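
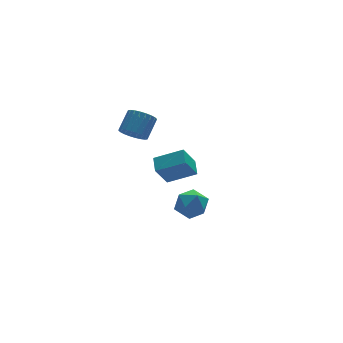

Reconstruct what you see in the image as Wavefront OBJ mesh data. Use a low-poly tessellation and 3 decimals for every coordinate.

v 1.718 3.465 1.278
v 2.341 2.914 1.155
v 3.144 3.624 2.04
v 2.522 4.175 2.162
v 2.403 3.134 0.921
v 3.207 3.845 1.806
v 2.362 3.405 0.741
v 3.165 4.115 1.626
v 2.223 3.685 0.643
v 3.026 4.395 1.528
v 2.007 3.931 0.641
v 2.81 4.642 1.526
v 1.747 4.107 0.737
v 2.55 4.817 1.621
v 1.482 4.184 0.914
v 2.286 4.895 1.799
v 1.254 4.153 1.147
v 2.057 4.863 2.032
v 1.096 4.016 1.4
v 1.899 4.726 2.285
v 1.033 3.795 1.634
v 1.837 4.506 2.519
v 1.075 3.525 1.814
v 1.878 4.235 2.699
v 1.214 3.245 1.912
v 2.017 3.955 2.797
v 1.43 2.998 1.914
v 2.233 3.709 2.799
v 1.69 2.823 1.819
v 2.493 3.533 2.703
v 1.954 2.745 1.641
v 2.758 3.456 2.526
v 2.183 2.777 1.408
v 2.986 3.487 2.293
v 2.436 2.117 -0.945
v 3.892 1.432 -0.207
v 2.702 3.051 -0.602
v 4.158 2.366 0.136
v 3.222 2.374 -2.256
v 4.678 1.689 -1.518
v 3.488 3.308 -1.913
v 4.944 2.623 -1.175
v 1.513 -2.869 -0.32
v 2.098 -2.105 -0.145
v 2.722 -3.855 -0.055
v 3.307 -3.091 0.12
v 2.592 -3.314 0.749
v 1.845 -2.704 0.585
v 2.975 -3.256 -0.785
v 2.228 -2.646 -0.949
v 3.002 -2.344 -0.432
v 2.765 -2.38 0.516
v 2.055 -3.58 -0.716
v 1.818 -3.616 0.232
f 2 1 5
f 2 5 3
f 3 5 6
f 3 6 4
f 5 1 7
f 5 7 6
f 6 7 8
f 6 8 4
f 7 1 9
f 7 9 8
f 8 9 10
f 8 10 4
f 9 1 11
f 9 11 10
f 10 11 12
f 10 12 4
f 11 1 13
f 11 13 12
f 12 13 14
f 12 14 4
f 13 1 15
f 13 15 14
f 14 15 16
f 14 16 4
f 15 1 17
f 15 17 16
f 16 17 18
f 16 18 4
f 17 1 19
f 17 19 18
f 18 19 20
f 18 20 4
f 19 1 21
f 19 21 20
f 20 21 22
f 20 22 4
f 21 1 23
f 21 23 22
f 22 23 24
f 22 24 4
f 23 1 25
f 23 25 24
f 24 25 26
f 24 26 4
f 25 1 27
f 25 27 26
f 26 27 28
f 26 28 4
f 27 1 29
f 27 29 28
f 28 29 30
f 28 30 4
f 29 1 31
f 29 31 30
f 30 31 32
f 30 32 4
f 31 1 33
f 31 33 32
f 32 33 34
f 32 34 4
f 33 1 2
f 33 2 34
f 34 2 3
f 34 3 4
f 36 38 35
f 39 36 35
f 35 38 37
f 37 39 35
f 36 42 38
f 40 36 39
f 40 42 36
f 38 42 37
f 41 39 37
f 37 42 41
f 41 40 39
f 42 40 41
f 43 54 48
f 43 48 44
f 43 44 50
f 43 50 53
f 43 53 54
f 44 48 52
f 48 54 47
f 54 53 45
f 53 50 49
f 50 44 51
f 46 52 47
f 46 47 45
f 46 45 49
f 46 49 51
f 46 51 52
f 47 52 48
f 45 47 54
f 49 45 53
f 51 49 50
f 52 51 44



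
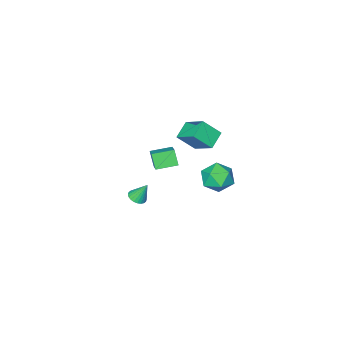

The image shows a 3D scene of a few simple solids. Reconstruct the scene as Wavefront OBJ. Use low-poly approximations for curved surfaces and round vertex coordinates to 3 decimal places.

v 4.047 1.604 0.592
v 4.516 1.517 0.773
v 3.733 2.016 1.608
v 4.535 1.703 0.704
v 4.48 1.873 0.617
v 4.359 2.003 0.527
v 4.19 2.072 0.447
v 4 2.069 0.389
v 3.817 1.996 0.362
v 3.669 1.863 0.37
v 3.578 1.691 0.412
v 3.56 1.505 0.481
v 3.615 1.335 0.568
v 3.736 1.205 0.658
v 3.905 1.136 0.738
v 4.095 1.139 0.796
v 4.278 1.212 0.823
v 4.426 1.345 0.815
v -0.117 2.908 -0.351
v 0.564 2.535 0.227
v -1.204 2.605 0.733
v -0.523 2.232 1.311
v -0.538 3.182 1.131
v 0.134 3.37 0.461
v -0.774 1.77 0.499
v -0.102 1.958 -0.171
v 0.157 1.832 0.752
v 0.304 2.705 1.143
v -0.944 2.435 -0.183
v -0.797 3.308 0.208
v -1.084 -2.018 -0.318
v -0.382 -0.975 0.425
v -0.946 -1.507 -1.166
v -0.244 -0.464 -0.424
v -0.036 -2.596 -0.496
v 0.666 -1.553 0.246
v 0.102 -2.085 -1.345
v 0.804 -1.042 -0.602
v -3.227 -3.507 -0.227
v -3.265 -2.135 0.634
v -4.025 -2.918 -1.201
v -4.063 -1.546 -0.341
v -2.277 -3.134 -0.779
v -2.315 -1.762 0.081
v -3.075 -2.545 -1.754
v -3.113 -1.173 -0.893
f 2 1 4
f 2 4 3
f 4 1 5
f 4 5 3
f 5 1 6
f 5 6 3
f 6 1 7
f 6 7 3
f 7 1 8
f 7 8 3
f 8 1 9
f 8 9 3
f 9 1 10
f 9 10 3
f 10 1 11
f 10 11 3
f 11 1 12
f 11 12 3
f 12 1 13
f 12 13 3
f 13 1 14
f 13 14 3
f 14 1 15
f 14 15 3
f 15 1 16
f 15 16 3
f 16 1 17
f 16 17 3
f 17 1 18
f 17 18 3
f 18 1 2
f 18 2 3
f 19 30 24
f 19 24 20
f 19 20 26
f 19 26 29
f 19 29 30
f 20 24 28
f 24 30 23
f 30 29 21
f 29 26 25
f 26 20 27
f 22 28 23
f 22 23 21
f 22 21 25
f 22 25 27
f 22 27 28
f 23 28 24
f 21 23 30
f 25 21 29
f 27 25 26
f 28 27 20
f 32 34 31
f 35 32 31
f 31 34 33
f 33 35 31
f 32 38 34
f 36 32 35
f 36 38 32
f 34 38 33
f 37 35 33
f 33 38 37
f 37 36 35
f 38 36 37
f 40 42 39
f 43 40 39
f 39 42 41
f 41 43 39
f 40 46 42
f 44 40 43
f 44 46 40
f 42 46 41
f 45 43 41
f 41 46 45
f 45 44 43
f 46 44 45



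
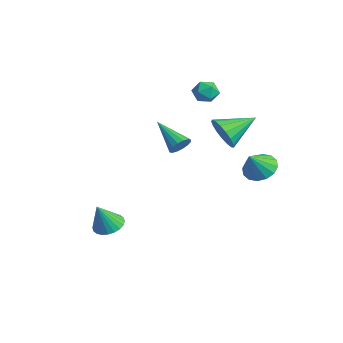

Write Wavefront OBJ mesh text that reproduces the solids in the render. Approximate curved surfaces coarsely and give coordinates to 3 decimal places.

v -0.818 0.829 1.509
v -0.559 1.155 2.059
v -2.522 0.291 2.631
v -0.75 1.402 1.887
v -0.96 1.496 1.614
v -1.132 1.412 1.312
v -1.22 1.171 1.063
v -1.2 0.838 0.934
v -1.078 0.504 0.959
v -0.886 0.256 1.131
v -0.676 0.162 1.404
v -0.504 0.247 1.706
v -0.417 0.488 1.954
v -0.437 0.82 2.084
v -3.475 4.04 4.396
v -2.903 4.135 3.831
v -3.737 2.845 3.929
v -3.165 2.94 3.364
v -2.957 2.864 4.143
v -2.795 3.603 4.431
v -3.845 3.377 3.329
v -3.683 4.116 3.617
v -3.132 3.726 3.172
v -2.582 3.409 3.675
v -4.058 3.571 4.085
v -3.508 3.254 4.588
v 2.784 3.606 1.037
v 3.694 3.517 0.683
v 3.156 2.774 2.203
v 3.706 3.932 0.975
v 3.471 4.259 1.283
v 3.052 4.412 1.525
v 2.561 4.348 1.637
v 2.13 4.085 1.587
v 1.874 3.694 1.39
v 1.862 3.279 1.099
v 2.097 2.952 0.79
v 2.516 2.8 0.548
v 3.006 2.863 0.437
v 3.438 3.126 0.486
v 0.293 2.71 2.523
v 1.019 3.002 1.793
v 0.327 4.61 3.317
v 0.57 3.104 1.567
v 0.058 3.116 1.561
v -0.4 3.035 1.775
v -0.699 2.879 2.16
v -0.771 2.685 2.629
v -0.6 2.496 3.073
v -0.223 2.356 3.391
v 0.271 2.298 3.51
v 0.771 2.333 3.403
v 1.161 2.455 3.094
v 1.352 2.636 2.655
v 1.301 2.833 2.185
v -0.901 -3.226 -3.441
v -0.333 -3.828 -3.768
v -0.739 -3.934 -1.859
v -0.116 -3.573 -3.676
v -0.018 -3.266 -3.549
v -0.055 -2.952 -3.404
v -0.22 -2.68 -3.266
v -0.489 -2.491 -3.154
v -0.821 -2.414 -3.085
v -1.165 -2.461 -3.071
v -1.468 -2.624 -3.113
v -1.686 -2.879 -3.205
v -1.783 -3.186 -3.333
v -1.747 -3.5 -3.477
v -1.581 -3.772 -3.616
v -1.312 -3.961 -3.728
v -0.981 -4.038 -3.796
v -0.637 -3.991 -3.81
f 2 1 4
f 2 4 3
f 4 1 5
f 4 5 3
f 5 1 6
f 5 6 3
f 6 1 7
f 6 7 3
f 7 1 8
f 7 8 3
f 8 1 9
f 8 9 3
f 9 1 10
f 9 10 3
f 10 1 11
f 10 11 3
f 11 1 12
f 11 12 3
f 12 1 13
f 12 13 3
f 13 1 14
f 13 14 3
f 14 1 2
f 14 2 3
f 15 26 20
f 15 20 16
f 15 16 22
f 15 22 25
f 15 25 26
f 16 20 24
f 20 26 19
f 26 25 17
f 25 22 21
f 22 16 23
f 18 24 19
f 18 19 17
f 18 17 21
f 18 21 23
f 18 23 24
f 19 24 20
f 17 19 26
f 21 17 25
f 23 21 22
f 24 23 16
f 28 27 30
f 28 30 29
f 30 27 31
f 30 31 29
f 31 27 32
f 31 32 29
f 32 27 33
f 32 33 29
f 33 27 34
f 33 34 29
f 34 27 35
f 34 35 29
f 35 27 36
f 35 36 29
f 36 27 37
f 36 37 29
f 37 27 38
f 37 38 29
f 38 27 39
f 38 39 29
f 39 27 40
f 39 40 29
f 40 27 28
f 40 28 29
f 42 41 44
f 42 44 43
f 44 41 45
f 44 45 43
f 45 41 46
f 45 46 43
f 46 41 47
f 46 47 43
f 47 41 48
f 47 48 43
f 48 41 49
f 48 49 43
f 49 41 50
f 49 50 43
f 50 41 51
f 50 51 43
f 51 41 52
f 51 52 43
f 52 41 53
f 52 53 43
f 53 41 54
f 53 54 43
f 54 41 55
f 54 55 43
f 55 41 42
f 55 42 43
f 57 56 59
f 57 59 58
f 59 56 60
f 59 60 58
f 60 56 61
f 60 61 58
f 61 56 62
f 61 62 58
f 62 56 63
f 62 63 58
f 63 56 64
f 63 64 58
f 64 56 65
f 64 65 58
f 65 56 66
f 65 66 58
f 66 56 67
f 66 67 58
f 67 56 68
f 67 68 58
f 68 56 69
f 68 69 58
f 69 56 70
f 69 70 58
f 70 56 71
f 70 71 58
f 71 56 72
f 71 72 58
f 72 56 73
f 72 73 58
f 73 56 57
f 73 57 58



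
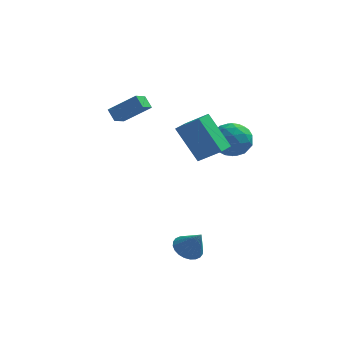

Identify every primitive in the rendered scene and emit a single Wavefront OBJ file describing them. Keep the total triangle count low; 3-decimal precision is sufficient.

v -0.888 -0.667 3.563
v 0.239 -0.939 4.435
v -0.483 0.333 3.352
v 0.644 0.062 4.224
v 0.236 -1.482 1.856
v 1.363 -1.753 2.728
v 0.641 -0.481 1.645
v 1.768 -0.753 2.517
v -4.143 4.075 2.013
v -4.526 3.261 2.494
v -2.732 4.041 3.08
v -3.114 3.227 3.562
v -3.766 3.593 1.498
v -4.148 2.779 1.98
v -2.354 3.559 2.566
v -2.737 2.745 3.047
v -0.106 -3.255 -3.072
v 0.3 -3.819 -3.468
v 0.546 -3.645 -1.848
v 0.494 -3.576 -3.493
v 0.596 -3.283 -3.455
v 0.591 -2.987 -3.358
v 0.48 -2.731 -3.217
v 0.28 -2.555 -3.055
v 0.022 -2.486 -2.895
v -0.257 -2.533 -2.761
v -0.512 -2.691 -2.676
v -0.706 -2.935 -2.65
v -0.808 -3.227 -2.689
v -0.803 -3.524 -2.786
v -0.692 -3.779 -2.926
v -0.492 -3.955 -3.089
v -0.234 -4.025 -3.249
v 0.045 -3.977 -3.382
v 0.875 2.096 1.413
v 1.486 2.275 2.301
v 1.994 0.825 0.899
v 2.605 1.004 1.787
v 1.612 0.559 1.888
v 0.92 1.344 2.205
v 2.56 1.756 0.995
v 1.868 2.541 1.312
v 2.528 2.065 2.043
v 1.941 1.325 2.595
v 1.539 1.775 0.605
v 0.952 1.035 1.157
v 1.082 2.297 1.902
v 2.398 0.803 1.298
v 1.814 0.542 1.357
v 2.173 0.647 1.879
v 0.749 1.75 1.846
v 1.109 1.855 2.368
v 1.183 0.846 2.125
v 2.371 1.245 0.832
v 2.731 1.35 1.354
v 1.307 2.453 1.321
v 1.666 2.558 1.843
v 2.297 2.254 1.075
v 2.054 2.279 2.273
v 2.712 1.532 1.971
v 2.685 1.974 1.505
v 2.278 2.435 1.691
v 1.709 1.844 2.597
v 2.367 1.097 2.295
v 1.783 0.835 2.354
v 1.376 1.297 2.541
v 2.321 1.72 2.445
v 1.113 2.003 0.905
v 1.771 1.256 0.603
v 2.104 1.803 0.659
v 1.697 2.265 0.846
v 0.768 1.568 1.229
v 1.426 0.821 0.927
v 1.202 0.665 1.509
v 0.795 1.126 1.695
v 1.159 1.38 0.755
f 2 4 1
f 5 2 1
f 1 4 3
f 3 5 1
f 2 8 4
f 6 2 5
f 6 8 2
f 4 8 3
f 7 5 3
f 3 8 7
f 7 6 5
f 8 6 7
f 10 12 9
f 13 10 9
f 9 12 11
f 11 13 9
f 10 16 12
f 14 10 13
f 14 16 10
f 12 16 11
f 15 13 11
f 11 16 15
f 15 14 13
f 16 14 15
f 18 17 20
f 18 20 19
f 20 17 21
f 20 21 19
f 21 17 22
f 21 22 19
f 22 17 23
f 22 23 19
f 23 17 24
f 23 24 19
f 24 17 25
f 24 25 19
f 25 17 26
f 25 26 19
f 26 17 27
f 26 27 19
f 27 17 28
f 27 28 19
f 28 17 29
f 28 29 19
f 29 17 30
f 29 30 19
f 30 17 31
f 30 31 19
f 31 17 32
f 31 32 19
f 32 17 33
f 32 33 19
f 33 17 34
f 33 34 19
f 34 17 18
f 34 18 19
f 35 72 51
f 72 46 75
f 51 75 40
f 72 75 51
f 35 51 47
f 51 40 52
f 47 52 36
f 51 52 47
f 35 47 56
f 47 36 57
f 56 57 42
f 47 57 56
f 35 56 68
f 56 42 71
f 68 71 45
f 56 71 68
f 35 68 72
f 68 45 76
f 72 76 46
f 68 76 72
f 36 52 63
f 52 40 66
f 63 66 44
f 52 66 63
f 40 75 53
f 75 46 74
f 53 74 39
f 75 74 53
f 46 76 73
f 76 45 69
f 73 69 37
f 76 69 73
f 45 71 70
f 71 42 58
f 70 58 41
f 71 58 70
f 42 57 62
f 57 36 59
f 62 59 43
f 57 59 62
f 38 64 50
f 64 44 65
f 50 65 39
f 64 65 50
f 38 50 48
f 50 39 49
f 48 49 37
f 50 49 48
f 38 48 55
f 48 37 54
f 55 54 41
f 48 54 55
f 38 55 60
f 55 41 61
f 60 61 43
f 55 61 60
f 38 60 64
f 60 43 67
f 64 67 44
f 60 67 64
f 39 65 53
f 65 44 66
f 53 66 40
f 65 66 53
f 37 49 73
f 49 39 74
f 73 74 46
f 49 74 73
f 41 54 70
f 54 37 69
f 70 69 45
f 54 69 70
f 43 61 62
f 61 41 58
f 62 58 42
f 61 58 62
f 44 67 63
f 67 43 59
f 63 59 36
f 67 59 63



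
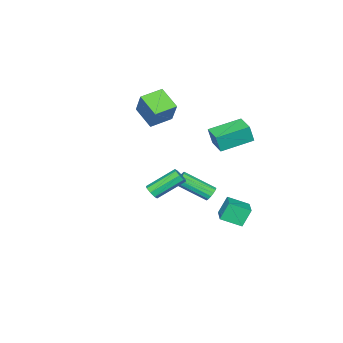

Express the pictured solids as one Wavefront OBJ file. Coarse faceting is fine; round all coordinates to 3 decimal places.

v -2.701 -4.613 3.256
v -2.133 -3.84 4.755
v -2.33 -3.301 2.439
v -1.762 -2.528 3.938
v -1.378 -5.132 3.022
v -0.81 -4.359 4.521
v -1.007 -3.82 2.205
v -0.439 -3.047 3.704
v -4.032 -1.767 -4.06
v -3.59 -1.761 -4.37
v -2.766 -3.426 -3.23
v -3.208 -3.433 -2.92
v -3.532 -1.587 -4.158
v -2.708 -3.253 -3.018
v -3.609 -1.462 -3.92
v -2.785 -3.128 -2.78
v -3.799 -1.419 -3.72
v -2.975 -3.084 -2.579
v -4.051 -1.469 -3.611
v -3.227 -3.134 -2.47
v -4.298 -1.599 -3.622
v -3.474 -3.264 -2.481
v -4.474 -1.774 -3.75
v -3.65 -3.439 -2.61
v -4.532 -1.947 -3.962
v -3.708 -3.613 -2.822
v -4.455 -2.072 -4.2
v -3.631 -3.738 -3.06
v -4.265 -2.116 -4.401
v -3.441 -3.781 -3.26
v -4.013 -2.066 -4.51
v -3.189 -3.731 -3.369
v -3.766 -1.936 -4.499
v -2.942 -3.601 -3.358
v -2.856 1.113 -4.523
v -3.381 1.358 -3.404
v -1.843 1.957 -4.233
v -2.368 2.203 -3.115
v -2.152 0.077 -3.965
v -2.677 0.323 -2.847
v -1.139 0.922 -3.676
v -1.664 1.167 -2.557
v 3.614 -0.171 0.449
v 3.887 -0.281 0.853
v 2.659 0.721 1.955
v 2.386 0.831 1.551
v 4 0.044 0.684
v 2.772 1.045 1.786
v 3.886 0.242 0.377
v 2.659 1.244 1.48
v 3.613 0.199 0.112
v 2.386 1.201 1.215
v 3.341 -0.061 0.045
v 2.113 0.941 1.147
v 3.228 -0.385 0.214
v 2 0.616 1.316
v 3.341 -0.584 0.52
v 2.114 0.418 1.623
v 3.614 -0.541 0.785
v 2.387 0.461 1.888
v -3.406 0.996 2.336
v -3.175 0.837 3.451
v -2.699 2.063 2.341
v -2.468 1.905 3.456
v -1.772 -0.085 1.844
v -1.541 -0.243 2.959
v -1.065 0.983 1.849
v -0.834 0.824 2.964
f 2 4 1
f 5 2 1
f 1 4 3
f 3 5 1
f 2 8 4
f 6 2 5
f 6 8 2
f 4 8 3
f 7 5 3
f 3 8 7
f 7 6 5
f 8 6 7
f 10 9 13
f 10 13 11
f 11 13 14
f 11 14 12
f 13 9 15
f 13 15 14
f 14 15 16
f 14 16 12
f 15 9 17
f 15 17 16
f 16 17 18
f 16 18 12
f 17 9 19
f 17 19 18
f 18 19 20
f 18 20 12
f 19 9 21
f 19 21 20
f 20 21 22
f 20 22 12
f 21 9 23
f 21 23 22
f 22 23 24
f 22 24 12
f 23 9 25
f 23 25 24
f 24 25 26
f 24 26 12
f 25 9 27
f 25 27 26
f 26 27 28
f 26 28 12
f 27 9 29
f 27 29 28
f 28 29 30
f 28 30 12
f 29 9 31
f 29 31 30
f 30 31 32
f 30 32 12
f 31 9 33
f 31 33 32
f 32 33 34
f 32 34 12
f 33 9 10
f 33 10 34
f 34 10 11
f 34 11 12
f 36 38 35
f 39 36 35
f 35 38 37
f 37 39 35
f 36 42 38
f 40 36 39
f 40 42 36
f 38 42 37
f 41 39 37
f 37 42 41
f 41 40 39
f 42 40 41
f 44 43 47
f 44 47 45
f 45 47 48
f 45 48 46
f 47 43 49
f 47 49 48
f 48 49 50
f 48 50 46
f 49 43 51
f 49 51 50
f 50 51 52
f 50 52 46
f 51 43 53
f 51 53 52
f 52 53 54
f 52 54 46
f 53 43 55
f 53 55 54
f 54 55 56
f 54 56 46
f 55 43 57
f 55 57 56
f 56 57 58
f 56 58 46
f 57 43 59
f 57 59 58
f 58 59 60
f 58 60 46
f 59 43 44
f 59 44 60
f 60 44 45
f 60 45 46
f 62 64 61
f 65 62 61
f 61 64 63
f 63 65 61
f 62 68 64
f 66 62 65
f 66 68 62
f 64 68 63
f 67 65 63
f 63 68 67
f 67 66 65
f 68 66 67



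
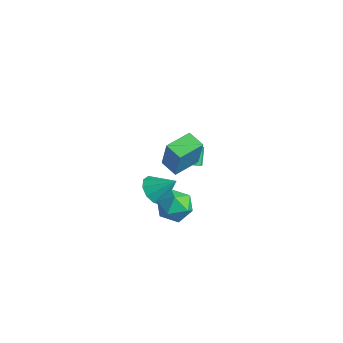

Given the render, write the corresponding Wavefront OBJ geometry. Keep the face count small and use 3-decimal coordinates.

v -0.61 -0.66 2.572
v -0.087 -0.738 4.542
v -0.713 1.015 2.666
v -0.19 0.936 4.637
v 0.49 -0.576 2.283
v 1.013 -0.655 4.254
v 0.387 1.098 2.378
v 0.91 1.02 4.348
v 0.491 0.641 -1.775
v 0.948 -0.053 -0.971
v -1.148 -0.247 -1.609
v -0.691 -0.941 -0.805
v -0.865 0.178 -0.571
v 0.148 0.727 -0.674
v -0.348 -1.027 -1.906
v 0.665 -0.478 -2.009
v 0.43 -1.084 -1.053
v 0.111 -0.34 -0.227
v -0.311 0.04 -2.353
v -0.63 0.784 -1.527
v -4.172 1.529 -4.074
v -3.315 1.333 -4.665
v -3.188 2.371 -2.926
v -3.571 1.902 -4.863
v -4.057 2.329 -4.759
v -4.587 2.451 -4.394
v -4.958 2.22 -3.906
v -5.029 1.725 -3.482
v -4.773 1.156 -3.284
v -4.287 0.729 -3.388
v -3.757 0.608 -3.753
v -3.386 0.838 -4.241
v -2.323 2.698 -0.899
v -1.77 2.681 -0.487
v -2.404 3.324 0.391
v -2.957 3.342 -0.021
v -1.737 3.004 -0.701
v -2.371 3.647 0.178
v -1.891 3.23 -0.977
v -2.525 3.874 -0.098
v -2.181 3.288 -1.229
v -2.815 3.931 -0.35
v -2.517 3.158 -1.376
v -3.151 3.801 -0.497
v -2.791 2.882 -1.372
v -3.425 3.526 -0.493
v -2.917 2.548 -1.218
v -3.55 3.192 -0.339
v -2.854 2.262 -0.962
v -3.488 2.905 -0.084
v -2.622 2.114 -0.687
v -3.256 2.757 0.191
v -2.296 2.152 -0.479
v -2.93 2.795 0.399
v -1.978 2.363 -0.405
v -2.612 3.006 0.474
f 2 4 1
f 5 2 1
f 1 4 3
f 3 5 1
f 2 8 4
f 6 2 5
f 6 8 2
f 4 8 3
f 7 5 3
f 3 8 7
f 7 6 5
f 8 6 7
f 9 20 14
f 9 14 10
f 9 10 16
f 9 16 19
f 9 19 20
f 10 14 18
f 14 20 13
f 20 19 11
f 19 16 15
f 16 10 17
f 12 18 13
f 12 13 11
f 12 11 15
f 12 15 17
f 12 17 18
f 13 18 14
f 11 13 20
f 15 11 19
f 17 15 16
f 18 17 10
f 22 21 24
f 22 24 23
f 24 21 25
f 24 25 23
f 25 21 26
f 25 26 23
f 26 21 27
f 26 27 23
f 27 21 28
f 27 28 23
f 28 21 29
f 28 29 23
f 29 21 30
f 29 30 23
f 30 21 31
f 30 31 23
f 31 21 32
f 31 32 23
f 32 21 22
f 32 22 23
f 34 33 37
f 34 37 35
f 35 37 38
f 35 38 36
f 37 33 39
f 37 39 38
f 38 39 40
f 38 40 36
f 39 33 41
f 39 41 40
f 40 41 42
f 40 42 36
f 41 33 43
f 41 43 42
f 42 43 44
f 42 44 36
f 43 33 45
f 43 45 44
f 44 45 46
f 44 46 36
f 45 33 47
f 45 47 46
f 46 47 48
f 46 48 36
f 47 33 49
f 47 49 48
f 48 49 50
f 48 50 36
f 49 33 51
f 49 51 50
f 50 51 52
f 50 52 36
f 51 33 53
f 51 53 52
f 52 53 54
f 52 54 36
f 53 33 55
f 53 55 54
f 54 55 56
f 54 56 36
f 55 33 34
f 55 34 56
f 56 34 35
f 56 35 36



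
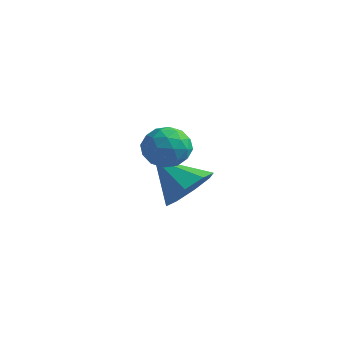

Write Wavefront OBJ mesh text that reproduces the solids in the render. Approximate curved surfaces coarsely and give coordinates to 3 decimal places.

v 0.329 0.204 1.636
v 0.739 0.19 1.05
v 0.741 -0.83 1.95
v 1.151 -0.844 1.364
v 1.294 -0.381 1.89
v 1.039 0.259 1.696
v 0.441 -0.899 1.304
v 0.186 -0.259 1.11
v 0.808 -0.491 0.846
v 1.336 -0.171 1.207
v 0.144 -0.469 1.793
v 0.672 -0.149 2.154
v 0.498 0.288 1.316
v 0.982 -0.928 1.684
v 1.066 -0.656 1.993
v 1.307 -0.664 1.649
v 0.674 0.328 1.695
v 0.915 0.32 1.351
v 1.241 -0.016 1.844
v 0.565 -0.96 1.649
v 0.806 -0.968 1.305
v 0.173 0.024 1.351
v 0.414 0.016 1.007
v 0.239 -0.624 1.156
v 0.78 -0.121 0.851
v 1.022 -0.729 1.036
v 0.605 -0.761 1
v 0.455 -0.385 0.886
v 1.089 0.067 1.064
v 1.332 -0.541 1.248
v 1.416 -0.268 1.557
v 1.266 0.107 1.443
v 1.13 -0.333 0.943
v 0.148 -0.099 1.752
v 0.391 -0.707 1.936
v 0.214 -0.747 1.557
v 0.064 -0.372 1.443
v 0.458 0.089 1.964
v 0.7 -0.519 2.149
v 1.025 -0.255 2.114
v 0.875 0.121 2
v 0.35 -0.307 2.057
v -1.188 2.67 -1.321
v -0.724 1.964 -1.011
v -2.272 2.39 -0.339
v -0.572 2.547 -0.677
v -0.78 3.202 -0.72
v -1.227 3.545 -1.115
v -1.651 3.376 -1.632
v -1.803 2.794 -1.966
v -1.595 2.139 -1.923
v -1.148 1.795 -1.527
f 1 38 17
f 38 12 41
f 17 41 6
f 38 41 17
f 1 17 13
f 17 6 18
f 13 18 2
f 17 18 13
f 1 13 22
f 13 2 23
f 22 23 8
f 13 23 22
f 1 22 34
f 22 8 37
f 34 37 11
f 22 37 34
f 1 34 38
f 34 11 42
f 38 42 12
f 34 42 38
f 2 18 29
f 18 6 32
f 29 32 10
f 18 32 29
f 6 41 19
f 41 12 40
f 19 40 5
f 41 40 19
f 12 42 39
f 42 11 35
f 39 35 3
f 42 35 39
f 11 37 36
f 37 8 24
f 36 24 7
f 37 24 36
f 8 23 28
f 23 2 25
f 28 25 9
f 23 25 28
f 4 30 16
f 30 10 31
f 16 31 5
f 30 31 16
f 4 16 14
f 16 5 15
f 14 15 3
f 16 15 14
f 4 14 21
f 14 3 20
f 21 20 7
f 14 20 21
f 4 21 26
f 21 7 27
f 26 27 9
f 21 27 26
f 4 26 30
f 26 9 33
f 30 33 10
f 26 33 30
f 5 31 19
f 31 10 32
f 19 32 6
f 31 32 19
f 3 15 39
f 15 5 40
f 39 40 12
f 15 40 39
f 7 20 36
f 20 3 35
f 36 35 11
f 20 35 36
f 9 27 28
f 27 7 24
f 28 24 8
f 27 24 28
f 10 33 29
f 33 9 25
f 29 25 2
f 33 25 29
f 44 43 46
f 44 46 45
f 46 43 47
f 46 47 45
f 47 43 48
f 47 48 45
f 48 43 49
f 48 49 45
f 49 43 50
f 49 50 45
f 50 43 51
f 50 51 45
f 51 43 52
f 51 52 45
f 52 43 44
f 52 44 45



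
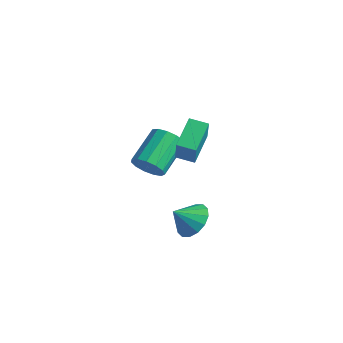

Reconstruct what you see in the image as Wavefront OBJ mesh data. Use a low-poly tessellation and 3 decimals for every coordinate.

v -2.133 0.732 1.06
v -1.346 0.207 2.351
v -1.523 1.22 0.886
v -0.736 0.695 2.177
v -1.524 -0.315 0.263
v -0.737 -0.84 1.554
v -0.914 0.173 0.089
v -0.127 -0.352 1.38
v -3.239 -0.415 -1.185
v -2.614 -0.456 -0.754
v -3.176 0.953 0.196
v -3.801 0.995 -0.235
v -2.518 -0.197 -1.081
v -3.08 1.212 -0.132
v -2.651 -0.007 -1.441
v -3.213 1.402 -0.492
v -2.97 0.053 -1.72
v -3.532 1.463 -0.771
v -3.375 -0.035 -1.829
v -3.937 1.374 -0.879
v -3.736 -0.244 -1.733
v -4.299 1.166 -0.784
v -3.94 -0.507 -1.463
v -4.502 0.903 -0.514
v -3.921 -0.74 -1.105
v -4.483 0.669 -0.156
v -3.685 -0.871 -0.772
v -4.248 0.539 0.177
v -3.308 -0.856 -0.57
v -3.87 0.553 0.379
v -2.909 -0.702 -0.563
v -3.471 0.708 0.386
v -1.307 0.372 -3.568
v -1.01 0.885 -2.904
v -1.553 -0.412 -2.852
v -1.458 0.989 -2.944
v -1.864 0.927 -3.152
v -2.122 0.717 -3.471
v -2.161 0.414 -3.816
v -1.971 0.1 -4.094
v -1.603 -0.141 -4.232
v -1.156 -0.245 -4.192
v -0.75 -0.183 -3.984
v -0.492 0.027 -3.665
v -0.453 0.33 -3.32
v -0.643 0.644 -3.042
f 2 4 1
f 5 2 1
f 1 4 3
f 3 5 1
f 2 8 4
f 6 2 5
f 6 8 2
f 4 8 3
f 7 5 3
f 3 8 7
f 7 6 5
f 8 6 7
f 10 9 13
f 10 13 11
f 11 13 14
f 11 14 12
f 13 9 15
f 13 15 14
f 14 15 16
f 14 16 12
f 15 9 17
f 15 17 16
f 16 17 18
f 16 18 12
f 17 9 19
f 17 19 18
f 18 19 20
f 18 20 12
f 19 9 21
f 19 21 20
f 20 21 22
f 20 22 12
f 21 9 23
f 21 23 22
f 22 23 24
f 22 24 12
f 23 9 25
f 23 25 24
f 24 25 26
f 24 26 12
f 25 9 27
f 25 27 26
f 26 27 28
f 26 28 12
f 27 9 29
f 27 29 28
f 28 29 30
f 28 30 12
f 29 9 31
f 29 31 30
f 30 31 32
f 30 32 12
f 31 9 10
f 31 10 32
f 32 10 11
f 32 11 12
f 34 33 36
f 34 36 35
f 36 33 37
f 36 37 35
f 37 33 38
f 37 38 35
f 38 33 39
f 38 39 35
f 39 33 40
f 39 40 35
f 40 33 41
f 40 41 35
f 41 33 42
f 41 42 35
f 42 33 43
f 42 43 35
f 43 33 44
f 43 44 35
f 44 33 45
f 44 45 35
f 45 33 46
f 45 46 35
f 46 33 34
f 46 34 35



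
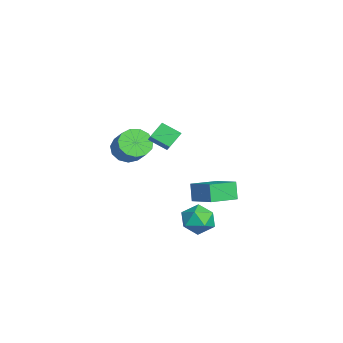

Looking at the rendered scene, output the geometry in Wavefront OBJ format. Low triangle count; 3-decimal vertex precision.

v -0.486 1.198 -3.507
v -1.002 1.164 -2.424
v -1.389 2.755 -3.889
v -1.905 2.722 -2.806
v 0.825 2.118 -2.854
v 0.309 2.085 -1.771
v -0.078 3.676 -3.236
v -0.594 3.642 -2.153
v 3.647 1.908 -1.971
v 4.403 1.402 -2.498
v 2.477 0.898 -2.682
v 3.233 0.392 -3.209
v 3.161 0.289 -2.165
v 3.884 0.913 -1.726
v 2.996 1.387 -3.454
v 3.719 2.011 -3.015
v 4.001 1.08 -3.415
v 4.103 0.402 -2.618
v 2.777 1.898 -2.562
v 2.879 1.22 -1.765
v -0.953 -0.124 0.359
v -1.377 -1.133 0.983
v -1.478 0.553 1.096
v -1.902 -0.456 1.72
v 0.562 -0.104 1.42
v 0.138 -1.113 2.044
v 0.037 0.573 2.157
v -0.387 -0.436 2.781
v -4.006 -2.097 -1.105
v -3.353 -2.649 -1.66
v -2.06 -2.275 -0.511
v -2.714 -1.723 0.045
v -3.326 -2.112 -1.865
v -2.033 -1.738 -0.715
v -3.516 -1.571 -1.828
v -2.223 -1.197 -0.678
v -3.861 -1.197 -1.561
v -2.568 -0.822 -0.412
v -4.252 -1.108 -1.15
v -2.96 -0.734 -0
v -4.566 -1.334 -0.724
v -3.273 -0.96 0.425
v -4.701 -1.802 -0.419
v -3.409 -1.427 0.73
v -4.617 -2.363 -0.332
v -3.324 -1.989 0.818
v -4.338 -2.84 -0.49
v -3.045 -2.466 0.66
v -3.954 -3.082 -0.843
v -2.661 -2.707 0.306
v -3.587 -3.01 -1.28
v -2.294 -2.636 -0.13
f 2 4 1
f 5 2 1
f 1 4 3
f 3 5 1
f 2 8 4
f 6 2 5
f 6 8 2
f 4 8 3
f 7 5 3
f 3 8 7
f 7 6 5
f 8 6 7
f 9 20 14
f 9 14 10
f 9 10 16
f 9 16 19
f 9 19 20
f 10 14 18
f 14 20 13
f 20 19 11
f 19 16 15
f 16 10 17
f 12 18 13
f 12 13 11
f 12 11 15
f 12 15 17
f 12 17 18
f 13 18 14
f 11 13 20
f 15 11 19
f 17 15 16
f 18 17 10
f 22 24 21
f 25 22 21
f 21 24 23
f 23 25 21
f 22 28 24
f 26 22 25
f 26 28 22
f 24 28 23
f 27 25 23
f 23 28 27
f 27 26 25
f 28 26 27
f 30 29 33
f 30 33 31
f 31 33 34
f 31 34 32
f 33 29 35
f 33 35 34
f 34 35 36
f 34 36 32
f 35 29 37
f 35 37 36
f 36 37 38
f 36 38 32
f 37 29 39
f 37 39 38
f 38 39 40
f 38 40 32
f 39 29 41
f 39 41 40
f 40 41 42
f 40 42 32
f 41 29 43
f 41 43 42
f 42 43 44
f 42 44 32
f 43 29 45
f 43 45 44
f 44 45 46
f 44 46 32
f 45 29 47
f 45 47 46
f 46 47 48
f 46 48 32
f 47 29 49
f 47 49 48
f 48 49 50
f 48 50 32
f 49 29 51
f 49 51 50
f 50 51 52
f 50 52 32
f 51 29 30
f 51 30 52
f 52 30 31
f 52 31 32



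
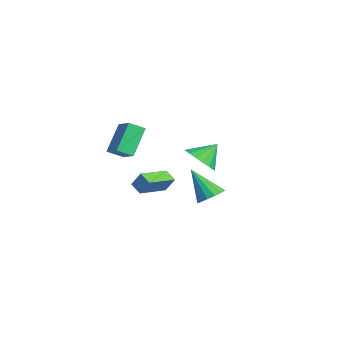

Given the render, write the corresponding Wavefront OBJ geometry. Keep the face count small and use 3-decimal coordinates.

v 0.279 2.706 -4.586
v 0.868 3.004 -4.034
v -0.899 2.054 -2.974
v 0.589 3.345 -4.1
v 0.227 3.514 -4.297
v -0.12 3.467 -4.57
v -0.361 3.216 -4.848
v -0.43 2.828 -5.056
v -0.309 2.407 -5.137
v -0.03 2.067 -5.071
v 0.331 1.897 -4.874
v 0.679 1.945 -4.601
v 0.92 2.196 -4.323
v 0.989 2.583 -4.116
v 3.411 0.649 0.132
v 4.406 0.748 0.113
v 3.329 1.651 1.048
v 4.255 1.047 -0.228
v 3.91 1.255 -0.487
v 3.451 1.325 -0.604
v 2.983 1.239 -0.552
v 2.613 1.018 -0.344
v 2.426 0.713 -0.026
v 2.464 0.393 0.328
v 2.72 0.131 0.637
v 3.134 -0.011 0.83
v 3.611 -0.003 0.864
v 4.042 0.155 0.73
v 4.329 0.426 0.459
v 0.596 -0.025 -3.321
v 1.3 -1.73 -2.826
v -0.107 -0.213 -2.966
v 0.596 -1.918 -2.471
v 0.924 0.358 -2.469
v 1.627 -1.347 -1.974
v 0.22 0.17 -2.114
v 0.924 -1.535 -1.619
v -4.101 0.178 -1.106
v -4.308 -0.681 -0.616
v -2.814 0.258 -0.422
v -3.02 -0.601 0.068
v -3.26 -0.859 -2.568
v -3.466 -1.718 -2.078
v -1.972 -0.779 -1.884
v -2.179 -1.638 -1.394
f 2 1 4
f 2 4 3
f 4 1 5
f 4 5 3
f 5 1 6
f 5 6 3
f 6 1 7
f 6 7 3
f 7 1 8
f 7 8 3
f 8 1 9
f 8 9 3
f 9 1 10
f 9 10 3
f 10 1 11
f 10 11 3
f 11 1 12
f 11 12 3
f 12 1 13
f 12 13 3
f 13 1 14
f 13 14 3
f 14 1 2
f 14 2 3
f 16 15 18
f 16 18 17
f 18 15 19
f 18 19 17
f 19 15 20
f 19 20 17
f 20 15 21
f 20 21 17
f 21 15 22
f 21 22 17
f 22 15 23
f 22 23 17
f 23 15 24
f 23 24 17
f 24 15 25
f 24 25 17
f 25 15 26
f 25 26 17
f 26 15 27
f 26 27 17
f 27 15 28
f 27 28 17
f 28 15 29
f 28 29 17
f 29 15 16
f 29 16 17
f 31 33 30
f 34 31 30
f 30 33 32
f 32 34 30
f 31 37 33
f 35 31 34
f 35 37 31
f 33 37 32
f 36 34 32
f 32 37 36
f 36 35 34
f 37 35 36
f 39 41 38
f 42 39 38
f 38 41 40
f 40 42 38
f 39 45 41
f 43 39 42
f 43 45 39
f 41 45 40
f 44 42 40
f 40 45 44
f 44 43 42
f 45 43 44



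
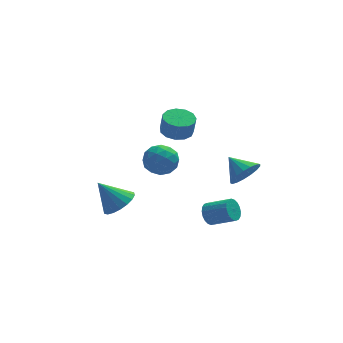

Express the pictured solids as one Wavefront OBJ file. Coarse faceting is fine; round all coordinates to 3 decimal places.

v 0.074 2.48 -1.334
v 0.84 3.087 -1.316
v 1.04 1.253 -1.084
v 1.806 1.86 -1.066
v 1.15 1.88 -0.342
v 0.553 2.639 -0.496
v 1.327 1.701 -1.904
v 0.73 2.46 -2.058
v 1.615 2.606 -1.668
v 1.505 2.716 -0.703
v 0.375 1.624 -1.697
v 0.265 1.734 -0.732
v 0.372 2.891 -1.347
v 1.508 1.449 -1.053
v 1.122 1.461 -0.627
v 1.573 1.817 -0.617
v 0.203 2.628 -0.865
v 0.653 2.985 -0.855
v 0.836 2.275 -0.282
v 1.227 1.355 -1.545
v 1.677 1.712 -1.535
v 0.307 2.523 -1.783
v 0.758 2.879 -1.773
v 1.044 2.065 -2.118
v 1.278 2.965 -1.544
v 1.846 2.244 -1.397
v 1.564 2.151 -1.889
v 1.213 2.597 -1.98
v 1.213 3.03 -0.976
v 1.781 2.309 -0.829
v 1.396 2.321 -0.403
v 1.044 2.767 -0.494
v 1.669 2.747 -1.183
v 0.099 2.031 -1.571
v 0.667 1.31 -1.424
v 0.836 1.573 -1.906
v 0.484 2.019 -1.997
v 0.034 2.096 -1.003
v 0.602 1.375 -0.856
v 0.667 1.743 -0.42
v 0.316 2.189 -0.511
v 0.211 1.593 -1.217
v 2.597 -2.22 -2.299
v 3 -1.944 -2.727
v 4.066 -2.543 -2.11
v 3.663 -2.82 -1.681
v 2.988 -1.748 -2.514
v 4.054 -2.347 -1.897
v 2.898 -1.645 -2.259
v 3.964 -2.245 -1.642
v 2.748 -1.657 -2.012
v 3.814 -2.256 -1.395
v 2.568 -1.78 -1.821
v 3.634 -2.379 -1.204
v 2.395 -1.99 -1.725
v 3.461 -2.59 -1.108
v 2.261 -2.246 -1.743
v 3.327 -2.846 -1.126
v 2.194 -2.497 -1.87
v 3.26 -3.096 -1.253
v 2.206 -2.693 -2.083
v 3.272 -3.292 -1.466
v 2.296 -2.795 -2.338
v 3.362 -3.395 -1.721
v 2.446 -2.784 -2.585
v 3.512 -3.383 -1.968
v 2.626 -2.661 -2.776
v 3.692 -3.26 -2.159
v 2.799 -2.45 -2.872
v 3.865 -3.05 -2.255
v 2.933 -2.194 -2.854
v 3.999 -2.794 -2.237
v -1.291 1.149 -3.457
v -0.511 1.439 -2.959
v -2.289 1.511 -2.103
v -0.642 1.802 -3.152
v -0.901 2.036 -3.406
v -1.238 2.094 -3.67
v -1.585 1.965 -3.892
v -1.874 1.674 -4.027
v -2.048 1.279 -4.049
v -2.071 0.859 -3.954
v -1.94 0.496 -3.761
v -1.681 0.262 -3.507
v -1.344 0.204 -3.243
v -0.997 0.333 -3.022
v -0.708 0.624 -2.886
v -0.534 1.019 -2.864
v 4.109 -3.284 1.111
v 4.878 -2.883 1.31
v 3.471 -2.376 1.749
v 4.763 -2.704 0.941
v 4.498 -2.658 0.611
v 4.144 -2.755 0.395
v 3.781 -2.974 0.343
v 3.494 -3.263 0.467
v 3.348 -3.557 0.739
v 3.376 -3.788 1.095
v 3.572 -3.904 1.455
v 3.891 -3.878 1.736
v 4.26 -3.715 1.874
v 4.594 -3.454 1.837
v 4.817 -3.154 1.633
v 1.251 -0.865 2.845
v 2.053 -0.934 2.753
v 2.151 -1.104 3.744
v 1.349 -1.035 3.835
v 1.97 -0.493 2.837
v 2.069 -0.663 3.828
v 1.66 -0.17 2.923
v 1.758 -0.34 3.914
v 1.219 -0.068 2.985
v 1.317 -0.238 3.975
v 0.789 -0.219 3.001
v 0.887 -0.389 3.992
v 0.505 -0.575 2.968
v 0.603 -0.745 3.959
v 0.458 -1.023 2.896
v 0.556 -1.193 3.887
v 0.663 -1.421 2.808
v 0.761 -1.591 3.798
v 1.054 -1.643 2.731
v 1.153 -1.813 3.721
v 1.508 -1.617 2.69
v 1.607 -1.787 3.681
v 1.88 -1.353 2.698
v 1.979 -1.523 3.689
f 1 38 17
f 38 12 41
f 17 41 6
f 38 41 17
f 1 17 13
f 17 6 18
f 13 18 2
f 17 18 13
f 1 13 22
f 13 2 23
f 22 23 8
f 13 23 22
f 1 22 34
f 22 8 37
f 34 37 11
f 22 37 34
f 1 34 38
f 34 11 42
f 38 42 12
f 34 42 38
f 2 18 29
f 18 6 32
f 29 32 10
f 18 32 29
f 6 41 19
f 41 12 40
f 19 40 5
f 41 40 19
f 12 42 39
f 42 11 35
f 39 35 3
f 42 35 39
f 11 37 36
f 37 8 24
f 36 24 7
f 37 24 36
f 8 23 28
f 23 2 25
f 28 25 9
f 23 25 28
f 4 30 16
f 30 10 31
f 16 31 5
f 30 31 16
f 4 16 14
f 16 5 15
f 14 15 3
f 16 15 14
f 4 14 21
f 14 3 20
f 21 20 7
f 14 20 21
f 4 21 26
f 21 7 27
f 26 27 9
f 21 27 26
f 4 26 30
f 26 9 33
f 30 33 10
f 26 33 30
f 5 31 19
f 31 10 32
f 19 32 6
f 31 32 19
f 3 15 39
f 15 5 40
f 39 40 12
f 15 40 39
f 7 20 36
f 20 3 35
f 36 35 11
f 20 35 36
f 9 27 28
f 27 7 24
f 28 24 8
f 27 24 28
f 10 33 29
f 33 9 25
f 29 25 2
f 33 25 29
f 44 43 47
f 44 47 45
f 45 47 48
f 45 48 46
f 47 43 49
f 47 49 48
f 48 49 50
f 48 50 46
f 49 43 51
f 49 51 50
f 50 51 52
f 50 52 46
f 51 43 53
f 51 53 52
f 52 53 54
f 52 54 46
f 53 43 55
f 53 55 54
f 54 55 56
f 54 56 46
f 55 43 57
f 55 57 56
f 56 57 58
f 56 58 46
f 57 43 59
f 57 59 58
f 58 59 60
f 58 60 46
f 59 43 61
f 59 61 60
f 60 61 62
f 60 62 46
f 61 43 63
f 61 63 62
f 62 63 64
f 62 64 46
f 63 43 65
f 63 65 64
f 64 65 66
f 64 66 46
f 65 43 67
f 65 67 66
f 66 67 68
f 66 68 46
f 67 43 69
f 67 69 68
f 68 69 70
f 68 70 46
f 69 43 71
f 69 71 70
f 70 71 72
f 70 72 46
f 71 43 44
f 71 44 72
f 72 44 45
f 72 45 46
f 74 73 76
f 74 76 75
f 76 73 77
f 76 77 75
f 77 73 78
f 77 78 75
f 78 73 79
f 78 79 75
f 79 73 80
f 79 80 75
f 80 73 81
f 80 81 75
f 81 73 82
f 81 82 75
f 82 73 83
f 82 83 75
f 83 73 84
f 83 84 75
f 84 73 85
f 84 85 75
f 85 73 86
f 85 86 75
f 86 73 87
f 86 87 75
f 87 73 88
f 87 88 75
f 88 73 74
f 88 74 75
f 90 89 92
f 90 92 91
f 92 89 93
f 92 93 91
f 93 89 94
f 93 94 91
f 94 89 95
f 94 95 91
f 95 89 96
f 95 96 91
f 96 89 97
f 96 97 91
f 97 89 98
f 97 98 91
f 98 89 99
f 98 99 91
f 99 89 100
f 99 100 91
f 100 89 101
f 100 101 91
f 101 89 102
f 101 102 91
f 102 89 103
f 102 103 91
f 103 89 90
f 103 90 91
f 105 104 108
f 105 108 106
f 106 108 109
f 106 109 107
f 108 104 110
f 108 110 109
f 109 110 111
f 109 111 107
f 110 104 112
f 110 112 111
f 111 112 113
f 111 113 107
f 112 104 114
f 112 114 113
f 113 114 115
f 113 115 107
f 114 104 116
f 114 116 115
f 115 116 117
f 115 117 107
f 116 104 118
f 116 118 117
f 117 118 119
f 117 119 107
f 118 104 120
f 118 120 119
f 119 120 121
f 119 121 107
f 120 104 122
f 120 122 121
f 121 122 123
f 121 123 107
f 122 104 124
f 122 124 123
f 123 124 125
f 123 125 107
f 124 104 126
f 124 126 125
f 125 126 127
f 125 127 107
f 126 104 105
f 126 105 127
f 127 105 106
f 127 106 107



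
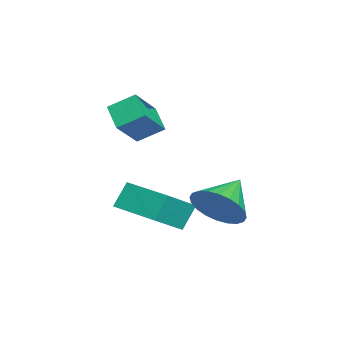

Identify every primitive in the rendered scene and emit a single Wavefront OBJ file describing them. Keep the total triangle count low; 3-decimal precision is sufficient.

v 3.586 2.64 -1.45
v 4.279 3.149 -0.762
v 2.274 3.24 -0.57
v 4.218 3.452 -1.06
v 4.061 3.632 -1.416
v 3.832 3.661 -1.778
v 3.566 3.535 -2.09
v 3.302 3.272 -2.304
v 3.082 2.914 -2.388
v 2.939 2.513 -2.33
v 2.894 2.132 -2.137
v 2.955 1.829 -1.84
v 3.112 1.649 -1.483
v 3.341 1.62 -1.122
v 3.607 1.746 -0.81
v 3.871 2.009 -0.595
v 4.091 2.367 -0.511
v 4.234 2.768 -0.57
v -0.481 -2.014 1.806
v -0.56 -0.969 2.45
v -1.623 -1.468 0.779
v -1.702 -0.423 1.422
v 0.422 -1.497 1.078
v 0.343 -0.452 1.721
v -0.72 -0.951 0.05
v -0.799 0.094 0.694
v 0.106 -0.159 -2.183
v 1.315 -0.957 -1.292
v 1.321 1.551 -2.299
v 2.529 0.753 -1.408
v 0.591 -0.573 -3.212
v 1.799 -1.371 -2.321
v 1.805 1.137 -3.328
v 3.014 0.339 -2.437
f 2 1 4
f 2 4 3
f 4 1 5
f 4 5 3
f 5 1 6
f 5 6 3
f 6 1 7
f 6 7 3
f 7 1 8
f 7 8 3
f 8 1 9
f 8 9 3
f 9 1 10
f 9 10 3
f 10 1 11
f 10 11 3
f 11 1 12
f 11 12 3
f 12 1 13
f 12 13 3
f 13 1 14
f 13 14 3
f 14 1 15
f 14 15 3
f 15 1 16
f 15 16 3
f 16 1 17
f 16 17 3
f 17 1 18
f 17 18 3
f 18 1 2
f 18 2 3
f 20 22 19
f 23 20 19
f 19 22 21
f 21 23 19
f 20 26 22
f 24 20 23
f 24 26 20
f 22 26 21
f 25 23 21
f 21 26 25
f 25 24 23
f 26 24 25
f 28 30 27
f 31 28 27
f 27 30 29
f 29 31 27
f 28 34 30
f 32 28 31
f 32 34 28
f 30 34 29
f 33 31 29
f 29 34 33
f 33 32 31
f 34 32 33



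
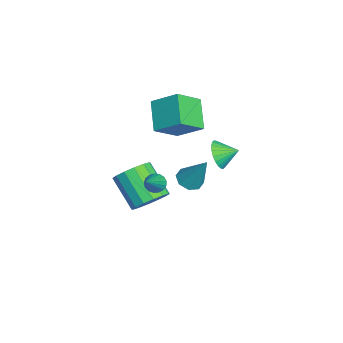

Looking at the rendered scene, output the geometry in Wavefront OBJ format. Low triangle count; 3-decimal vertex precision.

v -3.44 -0.849 2.793
v -2.603 -1.986 3.81
v -2.866 0.417 3.736
v -2.029 -0.719 4.753
v -1.971 -0.721 1.727
v -1.134 -1.857 2.744
v -1.397 0.546 2.67
v -0.56 -0.591 3.687
v -1.028 -2.036 -2.464
v -0.336 -1.896 -1.686
v -1.641 -2.825 -0.359
v -2.332 -2.964 -1.136
v -0.647 -1.45 -1.679
v -1.952 -2.379 -0.352
v -1.059 -1.161 -1.883
v -2.364 -2.09 -0.556
v -1.464 -1.107 -2.242
v -2.769 -2.035 -0.915
v -1.751 -1.301 -2.661
v -3.056 -2.229 -1.334
v -1.845 -1.692 -3.026
v -3.15 -2.621 -1.699
v -1.719 -2.175 -3.241
v -3.024 -3.104 -1.914
v -1.408 -2.621 -3.248
v -2.713 -3.55 -1.921
v -0.996 -2.91 -3.044
v -2.301 -3.839 -1.717
v -0.591 -2.965 -2.685
v -1.896 -3.893 -1.358
v -0.304 -2.771 -2.266
v -1.609 -3.699 -0.939
v -0.21 -2.379 -1.901
v -1.515 -3.308 -0.574
v 2.222 -0.222 1.872
v 2.892 -0.296 1.649
v 2.878 0.542 3.588
v 2.68 0.186 1.515
v 2.2 0.429 1.59
v 1.732 0.29 1.831
v 1.552 -0.149 2.095
v 1.764 -0.631 2.229
v 2.245 -0.874 2.153
v 2.712 -0.735 1.913
v -2.1 1.292 0.194
v -1.65 0.93 0.845
v -1.94 2.268 0.626
v -1.404 0.99 0.62
v -1.263 1.095 0.329
v -1.25 1.231 0.018
v -1.366 1.376 -0.266
v -1.594 1.508 -0.48
v -1.898 1.607 -0.592
v -2.234 1.658 -0.584
v -2.549 1.653 -0.458
v -2.796 1.594 -0.232
v -2.936 1.488 0.058
v -2.95 1.353 0.369
v -2.834 1.208 0.653
v -2.606 1.076 0.868
v -2.301 0.977 0.979
v -1.965 0.925 0.971
v 1.277 -1.813 0.824
v 1.51 -2.142 0.449
v 2.783 -2.267 2.156
v 1.62 -1.907 0.405
v 1.652 -1.651 0.456
v 1.598 -1.432 0.592
v 1.47 -1.3 0.781
v 1.298 -1.286 0.98
v 1.122 -1.393 1.143
v 0.981 -1.596 1.233
v 0.908 -1.849 1.23
v 0.919 -2.094 1.134
v 1.013 -2.274 0.966
v 1.167 -2.349 0.767
v 1.347 -2.301 0.58
f 2 4 1
f 5 2 1
f 1 4 3
f 3 5 1
f 2 8 4
f 6 2 5
f 6 8 2
f 4 8 3
f 7 5 3
f 3 8 7
f 7 6 5
f 8 6 7
f 10 9 13
f 10 13 11
f 11 13 14
f 11 14 12
f 13 9 15
f 13 15 14
f 14 15 16
f 14 16 12
f 15 9 17
f 15 17 16
f 16 17 18
f 16 18 12
f 17 9 19
f 17 19 18
f 18 19 20
f 18 20 12
f 19 9 21
f 19 21 20
f 20 21 22
f 20 22 12
f 21 9 23
f 21 23 22
f 22 23 24
f 22 24 12
f 23 9 25
f 23 25 24
f 24 25 26
f 24 26 12
f 25 9 27
f 25 27 26
f 26 27 28
f 26 28 12
f 27 9 29
f 27 29 28
f 28 29 30
f 28 30 12
f 29 9 31
f 29 31 30
f 30 31 32
f 30 32 12
f 31 9 33
f 31 33 32
f 32 33 34
f 32 34 12
f 33 9 10
f 33 10 34
f 34 10 11
f 34 11 12
f 36 35 38
f 36 38 37
f 38 35 39
f 38 39 37
f 39 35 40
f 39 40 37
f 40 35 41
f 40 41 37
f 41 35 42
f 41 42 37
f 42 35 43
f 42 43 37
f 43 35 44
f 43 44 37
f 44 35 36
f 44 36 37
f 46 45 48
f 46 48 47
f 48 45 49
f 48 49 47
f 49 45 50
f 49 50 47
f 50 45 51
f 50 51 47
f 51 45 52
f 51 52 47
f 52 45 53
f 52 53 47
f 53 45 54
f 53 54 47
f 54 45 55
f 54 55 47
f 55 45 56
f 55 56 47
f 56 45 57
f 56 57 47
f 57 45 58
f 57 58 47
f 58 45 59
f 58 59 47
f 59 45 60
f 59 60 47
f 60 45 61
f 60 61 47
f 61 45 62
f 61 62 47
f 62 45 46
f 62 46 47
f 64 63 66
f 64 66 65
f 66 63 67
f 66 67 65
f 67 63 68
f 67 68 65
f 68 63 69
f 68 69 65
f 69 63 70
f 69 70 65
f 70 63 71
f 70 71 65
f 71 63 72
f 71 72 65
f 72 63 73
f 72 73 65
f 73 63 74
f 73 74 65
f 74 63 75
f 74 75 65
f 75 63 76
f 75 76 65
f 76 63 77
f 76 77 65
f 77 63 64
f 77 64 65



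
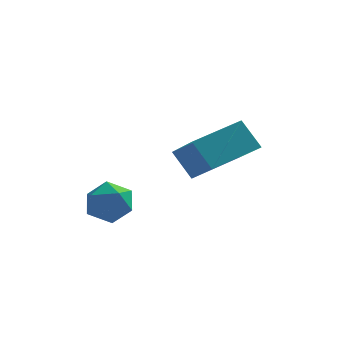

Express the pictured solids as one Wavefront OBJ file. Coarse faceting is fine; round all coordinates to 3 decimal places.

v -0.275 3.847 1.936
v 0.407 2.679 2.828
v -0.838 4.146 2.758
v -0.157 2.978 3.65
v 0.897 4.862 2.37
v 1.578 3.694 3.262
v 0.333 5.161 3.192
v 1.015 3.993 4.084
v -2.223 2.762 1.827
v -1.767 2.474 1.342
v -2.573 1.686 2.138
v -2.117 1.398 1.653
v -1.856 1.728 2.244
v -1.64 2.393 2.051
v -2.7 1.767 1.429
v -2.484 2.432 1.236
v -2.062 1.858 1.095
v -1.541 1.834 1.599
v -2.799 2.326 1.881
v -2.278 2.302 2.385
f 2 4 1
f 5 2 1
f 1 4 3
f 3 5 1
f 2 8 4
f 6 2 5
f 6 8 2
f 4 8 3
f 7 5 3
f 3 8 7
f 7 6 5
f 8 6 7
f 9 20 14
f 9 14 10
f 9 10 16
f 9 16 19
f 9 19 20
f 10 14 18
f 14 20 13
f 20 19 11
f 19 16 15
f 16 10 17
f 12 18 13
f 12 13 11
f 12 11 15
f 12 15 17
f 12 17 18
f 13 18 14
f 11 13 20
f 15 11 19
f 17 15 16
f 18 17 10



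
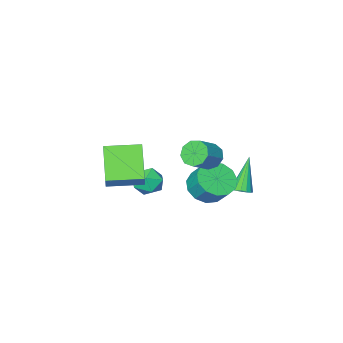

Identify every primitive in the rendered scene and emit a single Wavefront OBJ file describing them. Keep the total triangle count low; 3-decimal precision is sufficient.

v 0.015 2.594 -0.566
v 1.081 2.56 -0.481
v 1.031 3.392 0.49
v -0.035 3.426 0.406
v 0.956 3.005 -0.869
v 0.905 3.836 0.103
v 0.532 3.319 -1.16
v 0.481 4.151 -0.188
v -0.057 3.404 -1.262
v -0.107 4.235 -0.29
v -0.622 3.231 -1.144
v -0.672 4.062 -0.172
v -0.985 2.856 -0.842
v -1.035 3.687 0.13
v -1.031 2.398 -0.452
v -1.081 3.23 0.52
v -0.744 2.002 -0.099
v -0.794 2.834 0.873
v -0.216 1.795 0.106
v -0.267 2.626 1.078
v 0.385 1.841 0.098
v 0.334 2.672 1.07
v 0.868 2.126 -0.121
v 0.818 2.958 0.851
v 4.565 0.747 0.095
v 3.728 -0.767 1.421
v 2.959 1.683 0.15
v 2.122 0.169 1.476
v 4.898 1.271 0.904
v 4.061 -0.243 2.23
v 3.292 2.207 0.959
v 2.455 0.693 2.285
v 0.639 3.73 2.396
v 1.102 3.595 1.796
v 2.184 3.895 2.563
v 1.721 4.03 3.164
v 0.957 4.102 1.802
v 2.039 4.402 2.569
v 0.664 4.434 2.086
v 1.746 4.734 2.853
v 0.359 4.437 2.515
v 1.441 4.737 3.283
v 0.185 4.109 2.889
v 1.267 4.409 3.656
v 0.223 3.604 3.032
v 1.305 3.904 3.799
v 0.456 3.157 2.878
v 1.538 3.458 3.645
v 0.775 2.979 2.498
v 1.857 3.279 3.266
v 1.03 3.152 2.071
v 2.112 3.452 2.838
v 0.254 -0.836 -1.9
v 1.106 -1.085 -1.605
v 0.254 -1.995 -2.875
v 1.106 -2.244 -2.58
v 0.368 -2.342 -2.014
v 0.368 -1.626 -1.411
v 0.992 -1.454 -3.069
v 0.992 -0.738 -2.466
v 1.563 -1.467 -2.327
v 1.177 -2.016 -1.675
v 0.183 -1.064 -2.805
v -0.203 -1.613 -2.153
v -2.387 2.206 -1.992
v -1.894 2.326 -1.733
v -3.233 1.654 -0.128
v -2.047 2.579 -1.727
v -2.29 2.731 -1.792
v -2.56 2.743 -1.911
v -2.784 2.612 -2.052
v -2.901 2.371 -2.176
v -2.881 2.087 -2.251
v -2.728 1.834 -2.257
v -2.484 1.681 -2.192
v -2.215 1.669 -2.073
v -1.991 1.801 -1.933
v -1.874 2.041 -1.808
f 2 1 5
f 2 5 3
f 3 5 6
f 3 6 4
f 5 1 7
f 5 7 6
f 6 7 8
f 6 8 4
f 7 1 9
f 7 9 8
f 8 9 10
f 8 10 4
f 9 1 11
f 9 11 10
f 10 11 12
f 10 12 4
f 11 1 13
f 11 13 12
f 12 13 14
f 12 14 4
f 13 1 15
f 13 15 14
f 14 15 16
f 14 16 4
f 15 1 17
f 15 17 16
f 16 17 18
f 16 18 4
f 17 1 19
f 17 19 18
f 18 19 20
f 18 20 4
f 19 1 21
f 19 21 20
f 20 21 22
f 20 22 4
f 21 1 23
f 21 23 22
f 22 23 24
f 22 24 4
f 23 1 2
f 23 2 24
f 24 2 3
f 24 3 4
f 26 28 25
f 29 26 25
f 25 28 27
f 27 29 25
f 26 32 28
f 30 26 29
f 30 32 26
f 28 32 27
f 31 29 27
f 27 32 31
f 31 30 29
f 32 30 31
f 34 33 37
f 34 37 35
f 35 37 38
f 35 38 36
f 37 33 39
f 37 39 38
f 38 39 40
f 38 40 36
f 39 33 41
f 39 41 40
f 40 41 42
f 40 42 36
f 41 33 43
f 41 43 42
f 42 43 44
f 42 44 36
f 43 33 45
f 43 45 44
f 44 45 46
f 44 46 36
f 45 33 47
f 45 47 46
f 46 47 48
f 46 48 36
f 47 33 49
f 47 49 48
f 48 49 50
f 48 50 36
f 49 33 51
f 49 51 50
f 50 51 52
f 50 52 36
f 51 33 34
f 51 34 52
f 52 34 35
f 52 35 36
f 53 64 58
f 53 58 54
f 53 54 60
f 53 60 63
f 53 63 64
f 54 58 62
f 58 64 57
f 64 63 55
f 63 60 59
f 60 54 61
f 56 62 57
f 56 57 55
f 56 55 59
f 56 59 61
f 56 61 62
f 57 62 58
f 55 57 64
f 59 55 63
f 61 59 60
f 62 61 54
f 66 65 68
f 66 68 67
f 68 65 69
f 68 69 67
f 69 65 70
f 69 70 67
f 70 65 71
f 70 71 67
f 71 65 72
f 71 72 67
f 72 65 73
f 72 73 67
f 73 65 74
f 73 74 67
f 74 65 75
f 74 75 67
f 75 65 76
f 75 76 67
f 76 65 77
f 76 77 67
f 77 65 78
f 77 78 67
f 78 65 66
f 78 66 67



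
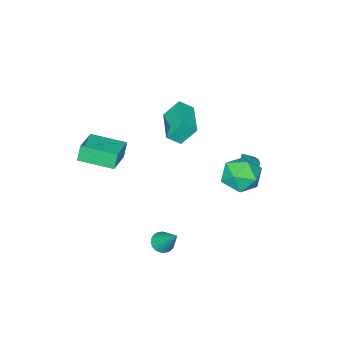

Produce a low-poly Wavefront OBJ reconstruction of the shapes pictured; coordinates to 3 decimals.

v -4.284 -0.184 -1.259
v -3.987 0.184 -1.451
v -3.576 -0.056 0.079
v -4.197 0.31 -1.353
v -4.43 0.304 -1.229
v -4.624 0.167 -1.113
v -4.727 -0.064 -1.037
v -4.711 -0.327 -1.02
v -4.581 -0.552 -1.067
v -4.371 -0.678 -1.166
v -4.138 -0.672 -1.29
v -3.944 -0.535 -1.406
v -3.841 -0.304 -1.482
v -3.857 -0.041 -1.499
v 1.941 0.425 -3.155
v 2.331 0.05 -2.875
v 2.039 1.595 -1.725
v 2.488 0.199 -3.007
v 2.55 0.387 -3.165
v 2.507 0.582 -3.322
v 2.366 0.75 -3.449
v 2.151 0.862 -3.526
v 1.901 0.898 -3.539
v 1.657 0.853 -3.485
v 1.462 0.733 -3.374
v 1.351 0.561 -3.226
v 1.341 0.365 -3.065
v 1.435 0.18 -2.92
v 1.617 0.037 -2.815
v 1.854 -0.039 -2.77
v 2.107 -0.035 -2.791
v -2.718 -2.65 2.45
v -2.131 -3.056 2.998
v -1.546 -1.069 2.368
v -0.959 -1.475 2.916
v -2.121 -3.145 1.444
v -1.534 -3.551 1.992
v -0.949 -1.564 1.362
v -0.362 -1.97 1.91
v 1.059 -3.491 0.234
v 0.778 -3.556 1.139
v 2.419 -2.558 0.723
v 2.138 -2.623 1.628
v 2.062 -5.057 0.432
v 1.781 -5.122 1.337
v 3.422 -4.124 0.921
v 3.141 -4.189 1.826
v -3.619 1.331 -0.132
v -2.682 1.951 -0.086
v -2.638 -0.111 -0.654
v -1.701 0.509 -0.608
v -2.243 0.237 0.34
v -2.849 1.128 0.662
v -2.471 0.712 -1.402
v -3.077 1.603 -1.08
v -1.973 1.569 -0.871
v -1.831 1.275 0.206
v -3.489 0.565 -0.946
v -3.347 0.271 0.131
f 2 1 4
f 2 4 3
f 4 1 5
f 4 5 3
f 5 1 6
f 5 6 3
f 6 1 7
f 6 7 3
f 7 1 8
f 7 8 3
f 8 1 9
f 8 9 3
f 9 1 10
f 9 10 3
f 10 1 11
f 10 11 3
f 11 1 12
f 11 12 3
f 12 1 13
f 12 13 3
f 13 1 14
f 13 14 3
f 14 1 2
f 14 2 3
f 16 15 18
f 16 18 17
f 18 15 19
f 18 19 17
f 19 15 20
f 19 20 17
f 20 15 21
f 20 21 17
f 21 15 22
f 21 22 17
f 22 15 23
f 22 23 17
f 23 15 24
f 23 24 17
f 24 15 25
f 24 25 17
f 25 15 26
f 25 26 17
f 26 15 27
f 26 27 17
f 27 15 28
f 27 28 17
f 28 15 29
f 28 29 17
f 29 15 30
f 29 30 17
f 30 15 31
f 30 31 17
f 31 15 16
f 31 16 17
f 33 35 32
f 36 33 32
f 32 35 34
f 34 36 32
f 33 39 35
f 37 33 36
f 37 39 33
f 35 39 34
f 38 36 34
f 34 39 38
f 38 37 36
f 39 37 38
f 41 43 40
f 44 41 40
f 40 43 42
f 42 44 40
f 41 47 43
f 45 41 44
f 45 47 41
f 43 47 42
f 46 44 42
f 42 47 46
f 46 45 44
f 47 45 46
f 48 59 53
f 48 53 49
f 48 49 55
f 48 55 58
f 48 58 59
f 49 53 57
f 53 59 52
f 59 58 50
f 58 55 54
f 55 49 56
f 51 57 52
f 51 52 50
f 51 50 54
f 51 54 56
f 51 56 57
f 52 57 53
f 50 52 59
f 54 50 58
f 56 54 55
f 57 56 49



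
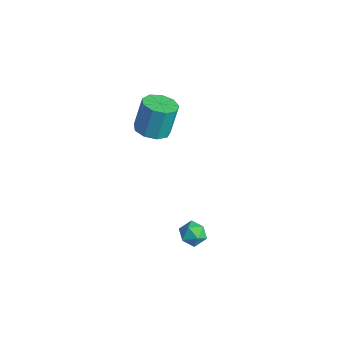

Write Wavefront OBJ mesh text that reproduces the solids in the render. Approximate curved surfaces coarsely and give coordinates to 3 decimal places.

v -2.964 3.342 0.571
v -2.547 2.627 0.838
v -2.638 3.163 2.416
v -3.056 3.878 2.149
v -2.155 3.057 0.714
v -2.246 3.594 2.293
v -2.142 3.621 0.523
v -2.233 4.157 2.102
v -2.514 4.054 0.355
v -2.605 4.59 1.934
v -3.096 4.154 0.287
v -3.188 4.69 1.866
v -3.617 3.874 0.352
v -3.709 4.41 1.931
v -3.833 3.345 0.519
v -3.924 3.881 2.098
v -3.642 2.814 0.711
v -3.733 3.351 2.289
v -3.134 2.531 0.836
v -3.225 3.067 2.415
v 2.453 1.693 -0.373
v 2.776 2.071 -0.842
v 3.044 0.809 -0.678
v 3.367 1.187 -1.147
v 3.48 1.297 -0.482
v 3.115 1.843 -0.293
v 2.705 1.037 -1.227
v 2.34 1.583 -1.038
v 2.932 1.665 -1.369
v 3.411 1.826 -0.909
v 2.409 1.054 -0.611
v 2.888 1.215 -0.151
f 2 1 5
f 2 5 3
f 3 5 6
f 3 6 4
f 5 1 7
f 5 7 6
f 6 7 8
f 6 8 4
f 7 1 9
f 7 9 8
f 8 9 10
f 8 10 4
f 9 1 11
f 9 11 10
f 10 11 12
f 10 12 4
f 11 1 13
f 11 13 12
f 12 13 14
f 12 14 4
f 13 1 15
f 13 15 14
f 14 15 16
f 14 16 4
f 15 1 17
f 15 17 16
f 16 17 18
f 16 18 4
f 17 1 19
f 17 19 18
f 18 19 20
f 18 20 4
f 19 1 2
f 19 2 20
f 20 2 3
f 20 3 4
f 21 32 26
f 21 26 22
f 21 22 28
f 21 28 31
f 21 31 32
f 22 26 30
f 26 32 25
f 32 31 23
f 31 28 27
f 28 22 29
f 24 30 25
f 24 25 23
f 24 23 27
f 24 27 29
f 24 29 30
f 25 30 26
f 23 25 32
f 27 23 31
f 29 27 28
f 30 29 22



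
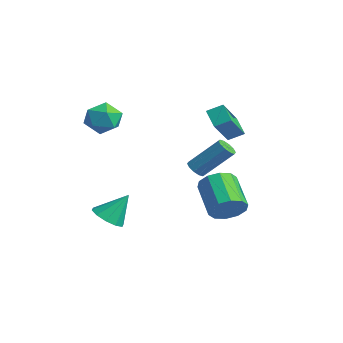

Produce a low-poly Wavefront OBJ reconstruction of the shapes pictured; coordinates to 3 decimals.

v -0.237 -1.149 -2.711
v 0.519 -1.592 -2.555
v 0.037 -0.211 -1.369
v 0.637 -1.164 -2.879
v 0.422 -0.729 -3.138
v -0.045 -0.455 -3.235
v -0.585 -0.446 -3.131
v -0.992 -0.705 -2.867
v -1.111 -1.134 -2.543
v -0.895 -1.568 -2.284
v -0.428 -1.843 -2.188
v 0.112 -1.852 -2.291
v 1.705 2.84 3.905
v 2.037 3.523 4.287
v 0.771 4.057 2.545
v 1.103 4.739 2.927
v 2.577 2.781 3.253
v 2.909 3.463 3.635
v 1.643 3.997 1.893
v 1.975 4.68 2.275
v -1.616 -0.174 3.338
v -0.988 -0.216 2.576
v -1.172 -1.644 3.784
v -0.544 -1.686 3.022
v -0.366 -1.072 3.775
v -0.641 -0.163 3.5
v -1.519 -1.697 2.86
v -1.794 -0.788 2.585
v -0.929 -1.157 2.28
v -0.216 -0.77 2.846
v -1.944 -1.09 3.514
v -1.231 -0.703 4.08
v 4.028 2.74 -1.335
v 4.506 2.605 -0.561
v 2.891 2.905 0.489
v 2.412 3.04 -0.285
v 4.527 3.159 -0.686
v 2.912 3.459 0.364
v 4.358 3.553 -1.06
v 2.743 3.853 -0.009
v 4.062 3.637 -1.538
v 2.447 3.937 -0.488
v 3.753 3.378 -1.939
v 2.138 3.678 -0.889
v 3.549 2.875 -2.109
v 1.934 3.175 -1.059
v 3.528 2.321 -1.984
v 1.913 2.621 -0.934
v 3.697 1.927 -1.611
v 2.082 2.227 -0.56
v 3.993 1.843 -1.132
v 2.378 2.143 -0.082
v 4.302 2.102 -0.731
v 2.687 2.402 0.319
v -0.119 3.285 -0.444
v 0.391 3.184 -0.623
v 1.15 4.414 0.845
v 0.639 4.515 1.024
v 0.273 3.456 -0.79
v 1.031 4.686 0.678
v 0.005 3.662 -0.824
v 0.764 4.892 0.644
v -0.311 3.725 -0.714
v 0.448 4.955 0.754
v -0.553 3.619 -0.5
v 0.206 4.849 0.968
v -0.63 3.386 -0.265
v 0.129 4.616 1.203
v -0.511 3.114 -0.098
v 0.247 4.344 1.37
v -0.244 2.908 -0.064
v 0.515 4.138 1.404
v 0.072 2.845 -0.174
v 0.831 4.075 1.294
v 0.314 2.951 -0.388
v 1.073 4.181 1.08
f 2 1 4
f 2 4 3
f 4 1 5
f 4 5 3
f 5 1 6
f 5 6 3
f 6 1 7
f 6 7 3
f 7 1 8
f 7 8 3
f 8 1 9
f 8 9 3
f 9 1 10
f 9 10 3
f 10 1 11
f 10 11 3
f 11 1 12
f 11 12 3
f 12 1 2
f 12 2 3
f 14 16 13
f 17 14 13
f 13 16 15
f 15 17 13
f 14 20 16
f 18 14 17
f 18 20 14
f 16 20 15
f 19 17 15
f 15 20 19
f 19 18 17
f 20 18 19
f 21 32 26
f 21 26 22
f 21 22 28
f 21 28 31
f 21 31 32
f 22 26 30
f 26 32 25
f 32 31 23
f 31 28 27
f 28 22 29
f 24 30 25
f 24 25 23
f 24 23 27
f 24 27 29
f 24 29 30
f 25 30 26
f 23 25 32
f 27 23 31
f 29 27 28
f 30 29 22
f 34 33 37
f 34 37 35
f 35 37 38
f 35 38 36
f 37 33 39
f 37 39 38
f 38 39 40
f 38 40 36
f 39 33 41
f 39 41 40
f 40 41 42
f 40 42 36
f 41 33 43
f 41 43 42
f 42 43 44
f 42 44 36
f 43 33 45
f 43 45 44
f 44 45 46
f 44 46 36
f 45 33 47
f 45 47 46
f 46 47 48
f 46 48 36
f 47 33 49
f 47 49 48
f 48 49 50
f 48 50 36
f 49 33 51
f 49 51 50
f 50 51 52
f 50 52 36
f 51 33 53
f 51 53 52
f 52 53 54
f 52 54 36
f 53 33 34
f 53 34 54
f 54 34 35
f 54 35 36
f 56 55 59
f 56 59 57
f 57 59 60
f 57 60 58
f 59 55 61
f 59 61 60
f 60 61 62
f 60 62 58
f 61 55 63
f 61 63 62
f 62 63 64
f 62 64 58
f 63 55 65
f 63 65 64
f 64 65 66
f 64 66 58
f 65 55 67
f 65 67 66
f 66 67 68
f 66 68 58
f 67 55 69
f 67 69 68
f 68 69 70
f 68 70 58
f 69 55 71
f 69 71 70
f 70 71 72
f 70 72 58
f 71 55 73
f 71 73 72
f 72 73 74
f 72 74 58
f 73 55 75
f 73 75 74
f 74 75 76
f 74 76 58
f 75 55 56
f 75 56 76
f 76 56 57
f 76 57 58



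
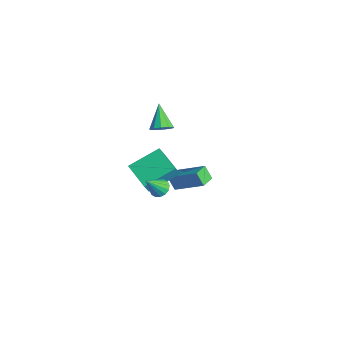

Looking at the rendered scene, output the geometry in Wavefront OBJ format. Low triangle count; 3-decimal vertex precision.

v -4.451 2.531 -3.853
v -3.196 3.775 -2.814
v -4.058 2.816 -4.669
v -2.803 4.061 -3.63
v -3.817 1.839 -3.79
v -2.562 3.084 -2.751
v -3.424 2.125 -4.606
v -2.169 3.369 -3.567
v -4.348 0.024 -3.192
v -4.112 -0.307 -2.492
v -4.502 1.843 -2.283
v -4.266 1.513 -1.582
v -2.574 0.387 -3.618
v -2.338 0.057 -2.917
v -2.728 2.207 -2.708
v -2.492 1.876 -2.008
v -0.743 0.553 2.981
v -0.301 0.373 3.437
v -1.837 0.747 4.119
v -0.277 0.778 3.39
v -0.431 1.096 3.188
v -0.705 1.207 2.906
v -0.993 1.068 2.653
v -1.186 0.732 2.525
v -1.21 0.328 2.572
v -1.055 0.009 2.774
v -0.782 -0.102 3.056
v -0.494 0.037 3.309
v 2.564 -0.617 1.126
v 3.021 -0.284 1.252
v 2.876 -1.443 2.174
v 2.795 -0.168 1.411
v 2.506 -0.172 1.494
v 2.233 -0.296 1.478
v 2.048 -0.505 1.368
v 2.002 -0.745 1.193
v 2.106 -0.95 1
v 2.333 -1.066 0.841
v 2.621 -1.062 0.758
v 2.894 -0.938 0.774
v 3.079 -0.729 0.884
v 3.125 -0.489 1.059
f 2 4 1
f 5 2 1
f 1 4 3
f 3 5 1
f 2 8 4
f 6 2 5
f 6 8 2
f 4 8 3
f 7 5 3
f 3 8 7
f 7 6 5
f 8 6 7
f 10 12 9
f 13 10 9
f 9 12 11
f 11 13 9
f 10 16 12
f 14 10 13
f 14 16 10
f 12 16 11
f 15 13 11
f 11 16 15
f 15 14 13
f 16 14 15
f 18 17 20
f 18 20 19
f 20 17 21
f 20 21 19
f 21 17 22
f 21 22 19
f 22 17 23
f 22 23 19
f 23 17 24
f 23 24 19
f 24 17 25
f 24 25 19
f 25 17 26
f 25 26 19
f 26 17 27
f 26 27 19
f 27 17 28
f 27 28 19
f 28 17 18
f 28 18 19
f 30 29 32
f 30 32 31
f 32 29 33
f 32 33 31
f 33 29 34
f 33 34 31
f 34 29 35
f 34 35 31
f 35 29 36
f 35 36 31
f 36 29 37
f 36 37 31
f 37 29 38
f 37 38 31
f 38 29 39
f 38 39 31
f 39 29 40
f 39 40 31
f 40 29 41
f 40 41 31
f 41 29 42
f 41 42 31
f 42 29 30
f 42 30 31



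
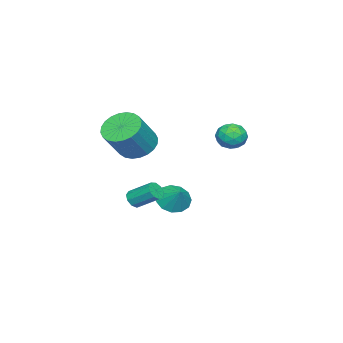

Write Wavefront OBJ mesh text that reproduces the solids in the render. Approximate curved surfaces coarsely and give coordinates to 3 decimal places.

v 2.604 -1.267 -2.32
v 2.922 -1.503 -1.953
v 2.893 -0.329 -1.172
v 2.576 -0.093 -1.54
v 3.128 -1.33 -2.206
v 3.1 -0.156 -1.425
v 3.09 -1.128 -2.512
v 3.061 0.046 -1.732
v 2.824 -0.99 -2.729
v 2.795 0.184 -1.948
v 2.455 -0.982 -2.754
v 2.427 0.192 -1.974
v 2.157 -1.108 -2.577
v 2.128 0.066 -1.796
v 2.067 -1.307 -2.279
v 2.039 -0.134 -1.499
v 2.23 -1.488 -2.001
v 2.201 -0.315 -1.22
v 2.567 -1.566 -1.872
v 2.538 -0.392 -1.092
v -0.37 -2.644 -0.008
v 0.455 -2.506 -0.676
v 1.734 -2.718 0.86
v 0.91 -2.856 1.528
v 0.379 -2.112 -0.558
v 1.658 -2.325 0.978
v 0.189 -1.8 -0.356
v 1.468 -2.013 1.179
v -0.086 -1.616 -0.102
v 1.193 -1.829 1.434
v -0.405 -1.589 0.167
v 0.875 -1.801 1.703
v -0.717 -1.722 0.41
v 0.562 -1.934 1.945
v -0.977 -1.995 0.588
v 0.302 -2.208 2.124
v -1.145 -2.368 0.676
v 0.135 -2.58 2.212
v -1.194 -2.782 0.66
v 0.085 -2.994 2.196
v -1.118 -3.175 0.542
v 0.161 -3.388 2.078
v -0.928 -3.487 0.341
v 0.351 -3.7 1.876
v -0.653 -3.671 0.086
v 0.626 -3.884 1.622
v -0.335 -3.699 -0.183
v 0.945 -3.911 1.353
v -0.022 -3.566 -0.425
v 1.257 -3.778 1.11
v 0.238 -3.292 -0.604
v 1.517 -3.505 0.932
v 0.405 -2.92 -0.692
v 1.685 -3.132 0.844
v -0.707 -0.878 -3.502
v -0.083 -0.679 -4.134
v -0.093 -0.182 -2.678
v -0.445 -0.318 -4.17
v -0.89 -0.134 -3.993
v -1.277 -0.187 -3.661
v -1.483 -0.459 -3.278
v -1.442 -0.864 -2.966
v -1.168 -1.273 -2.824
v -0.747 -1.557 -2.897
v -0.314 -1.625 -3.162
v -0.005 -1.456 -3.535
v 0.081 -1.104 -3.897
v 1.421 3.566 1.506
v 2.129 3.569 1.877
v 0.911 2.891 2.483
v 1.619 2.894 2.854
v 1.204 3.573 2.78
v 1.519 3.99 2.176
v 1.521 2.47 2.184
v 1.836 2.887 1.58
v 2.191 2.892 2.296
v 1.995 3.573 2.665
v 1.045 2.887 1.695
v 0.849 3.568 2.064
v 1.82 3.627 1.605
v 1.22 2.833 2.755
v 0.976 3.232 2.711
v 1.392 3.234 2.929
v 1.461 3.874 1.781
v 1.877 3.876 2
v 1.334 3.878 2.531
v 1.163 2.584 2.36
v 1.579 2.586 2.579
v 1.648 3.226 1.431
v 2.064 3.228 1.649
v 1.706 2.582 1.829
v 2.272 3.23 2.07
v 1.972 2.833 2.645
v 1.915 2.584 2.25
v 2.1 2.83 1.895
v 2.157 3.631 2.287
v 1.857 3.234 2.861
v 1.613 3.633 2.818
v 1.798 3.878 2.463
v 2.193 3.233 2.533
v 1.183 3.226 1.499
v 0.883 2.829 2.073
v 1.242 2.582 1.897
v 1.427 2.827 1.542
v 1.068 3.627 1.715
v 0.768 3.23 2.29
v 0.94 3.63 2.465
v 1.125 3.876 2.11
v 0.847 3.227 1.827
f 2 1 5
f 2 5 3
f 3 5 6
f 3 6 4
f 5 1 7
f 5 7 6
f 6 7 8
f 6 8 4
f 7 1 9
f 7 9 8
f 8 9 10
f 8 10 4
f 9 1 11
f 9 11 10
f 10 11 12
f 10 12 4
f 11 1 13
f 11 13 12
f 12 13 14
f 12 14 4
f 13 1 15
f 13 15 14
f 14 15 16
f 14 16 4
f 15 1 17
f 15 17 16
f 16 17 18
f 16 18 4
f 17 1 19
f 17 19 18
f 18 19 20
f 18 20 4
f 19 1 2
f 19 2 20
f 20 2 3
f 20 3 4
f 22 21 25
f 22 25 23
f 23 25 26
f 23 26 24
f 25 21 27
f 25 27 26
f 26 27 28
f 26 28 24
f 27 21 29
f 27 29 28
f 28 29 30
f 28 30 24
f 29 21 31
f 29 31 30
f 30 31 32
f 30 32 24
f 31 21 33
f 31 33 32
f 32 33 34
f 32 34 24
f 33 21 35
f 33 35 34
f 34 35 36
f 34 36 24
f 35 21 37
f 35 37 36
f 36 37 38
f 36 38 24
f 37 21 39
f 37 39 38
f 38 39 40
f 38 40 24
f 39 21 41
f 39 41 40
f 40 41 42
f 40 42 24
f 41 21 43
f 41 43 42
f 42 43 44
f 42 44 24
f 43 21 45
f 43 45 44
f 44 45 46
f 44 46 24
f 45 21 47
f 45 47 46
f 46 47 48
f 46 48 24
f 47 21 49
f 47 49 48
f 48 49 50
f 48 50 24
f 49 21 51
f 49 51 50
f 50 51 52
f 50 52 24
f 51 21 53
f 51 53 52
f 52 53 54
f 52 54 24
f 53 21 22
f 53 22 54
f 54 22 23
f 54 23 24
f 56 55 58
f 56 58 57
f 58 55 59
f 58 59 57
f 59 55 60
f 59 60 57
f 60 55 61
f 60 61 57
f 61 55 62
f 61 62 57
f 62 55 63
f 62 63 57
f 63 55 64
f 63 64 57
f 64 55 65
f 64 65 57
f 65 55 66
f 65 66 57
f 66 55 67
f 66 67 57
f 67 55 56
f 67 56 57
f 68 105 84
f 105 79 108
f 84 108 73
f 105 108 84
f 68 84 80
f 84 73 85
f 80 85 69
f 84 85 80
f 68 80 89
f 80 69 90
f 89 90 75
f 80 90 89
f 68 89 101
f 89 75 104
f 101 104 78
f 89 104 101
f 68 101 105
f 101 78 109
f 105 109 79
f 101 109 105
f 69 85 96
f 85 73 99
f 96 99 77
f 85 99 96
f 73 108 86
f 108 79 107
f 86 107 72
f 108 107 86
f 79 109 106
f 109 78 102
f 106 102 70
f 109 102 106
f 78 104 103
f 104 75 91
f 103 91 74
f 104 91 103
f 75 90 95
f 90 69 92
f 95 92 76
f 90 92 95
f 71 97 83
f 97 77 98
f 83 98 72
f 97 98 83
f 71 83 81
f 83 72 82
f 81 82 70
f 83 82 81
f 71 81 88
f 81 70 87
f 88 87 74
f 81 87 88
f 71 88 93
f 88 74 94
f 93 94 76
f 88 94 93
f 71 93 97
f 93 76 100
f 97 100 77
f 93 100 97
f 72 98 86
f 98 77 99
f 86 99 73
f 98 99 86
f 70 82 106
f 82 72 107
f 106 107 79
f 82 107 106
f 74 87 103
f 87 70 102
f 103 102 78
f 87 102 103
f 76 94 95
f 94 74 91
f 95 91 75
f 94 91 95
f 77 100 96
f 100 76 92
f 96 92 69
f 100 92 96



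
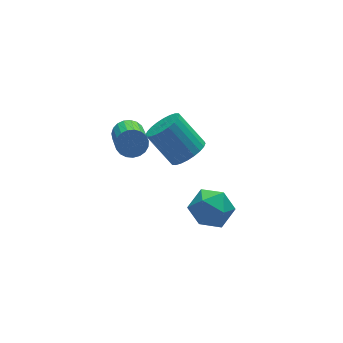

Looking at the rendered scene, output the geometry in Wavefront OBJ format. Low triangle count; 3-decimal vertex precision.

v -1.825 4.235 0.942
v -1.261 4.415 1.509
v -1.771 2.746 2.546
v -2.335 2.565 1.978
v -1.537 4.574 1.63
v -2.047 2.905 2.667
v -1.863 4.675 1.632
v -2.373 3.006 2.669
v -2.182 4.7 1.515
v -2.692 3.031 2.552
v -2.439 4.644 1.298
v -2.949 2.975 2.335
v -2.591 4.517 1.02
v -3.101 2.848 2.057
v -2.61 4.342 0.729
v -3.12 2.673 1.765
v -2.493 4.148 0.474
v -3.003 2.479 1.511
v -2.261 3.969 0.3
v -2.771 2.3 1.337
v -1.953 3.836 0.237
v -2.463 2.167 1.274
v -1.623 3.772 0.295
v -2.133 2.103 1.332
v -1.329 3.787 0.466
v -1.839 2.118 1.503
v -1.12 3.881 0.719
v -1.63 2.212 1.756
v -1.033 4.035 1.01
v -1.543 2.366 2.047
v -1.083 4.224 1.29
v -1.593 2.555 2.326
v -0.226 -0.764 0.553
v 0.746 -0.988 -0.131
v -1.026 -2.452 -0.029
v -0.054 -2.676 -0.713
v 0.036 -2.702 0.493
v 0.53 -1.658 0.852
v -0.81 -1.782 -1.012
v -0.316 -0.738 -0.653
v 0.385 -1.617 -1.098
v 0.908 -2.186 -0.168
v -1.188 -1.254 0.008
v -0.665 -1.823 0.938
v 1.045 3.335 -1.143
v 1.785 4.069 -1.337
v 0.954 5.32 0.229
v 0.215 4.585 0.423
v 1.483 4.189 -1.593
v 0.652 5.44 -0.026
v 1.114 4.179 -1.781
v 0.283 5.429 -0.214
v 0.735 4.04 -1.871
v -0.096 5.291 -0.304
v 0.404 3.794 -1.851
v -0.427 5.045 -0.284
v 0.169 3.478 -1.723
v -0.662 4.729 -0.156
v 0.069 3.14 -1.506
v -0.762 4.391 0.06
v 0.117 2.832 -1.235
v -0.714 4.083 0.332
v 0.306 2.6 -0.949
v -0.525 3.851 0.617
v 0.608 2.48 -0.694
v -0.223 3.731 0.873
v 0.977 2.491 -0.506
v 0.146 3.741 1.061
v 1.356 2.629 -0.416
v 0.525 3.88 1.151
v 1.687 2.875 -0.436
v 0.856 4.126 1.131
v 1.922 3.191 -0.564
v 1.091 4.442 1.003
v 2.022 3.529 -0.78
v 1.191 4.78 0.786
v 1.974 3.837 -1.052
v 1.143 5.088 0.515
f 2 1 5
f 2 5 3
f 3 5 6
f 3 6 4
f 5 1 7
f 5 7 6
f 6 7 8
f 6 8 4
f 7 1 9
f 7 9 8
f 8 9 10
f 8 10 4
f 9 1 11
f 9 11 10
f 10 11 12
f 10 12 4
f 11 1 13
f 11 13 12
f 12 13 14
f 12 14 4
f 13 1 15
f 13 15 14
f 14 15 16
f 14 16 4
f 15 1 17
f 15 17 16
f 16 17 18
f 16 18 4
f 17 1 19
f 17 19 18
f 18 19 20
f 18 20 4
f 19 1 21
f 19 21 20
f 20 21 22
f 20 22 4
f 21 1 23
f 21 23 22
f 22 23 24
f 22 24 4
f 23 1 25
f 23 25 24
f 24 25 26
f 24 26 4
f 25 1 27
f 25 27 26
f 26 27 28
f 26 28 4
f 27 1 29
f 27 29 28
f 28 29 30
f 28 30 4
f 29 1 31
f 29 31 30
f 30 31 32
f 30 32 4
f 31 1 2
f 31 2 32
f 32 2 3
f 32 3 4
f 33 44 38
f 33 38 34
f 33 34 40
f 33 40 43
f 33 43 44
f 34 38 42
f 38 44 37
f 44 43 35
f 43 40 39
f 40 34 41
f 36 42 37
f 36 37 35
f 36 35 39
f 36 39 41
f 36 41 42
f 37 42 38
f 35 37 44
f 39 35 43
f 41 39 40
f 42 41 34
f 46 45 49
f 46 49 47
f 47 49 50
f 47 50 48
f 49 45 51
f 49 51 50
f 50 51 52
f 50 52 48
f 51 45 53
f 51 53 52
f 52 53 54
f 52 54 48
f 53 45 55
f 53 55 54
f 54 55 56
f 54 56 48
f 55 45 57
f 55 57 56
f 56 57 58
f 56 58 48
f 57 45 59
f 57 59 58
f 58 59 60
f 58 60 48
f 59 45 61
f 59 61 60
f 60 61 62
f 60 62 48
f 61 45 63
f 61 63 62
f 62 63 64
f 62 64 48
f 63 45 65
f 63 65 64
f 64 65 66
f 64 66 48
f 65 45 67
f 65 67 66
f 66 67 68
f 66 68 48
f 67 45 69
f 67 69 68
f 68 69 70
f 68 70 48
f 69 45 71
f 69 71 70
f 70 71 72
f 70 72 48
f 71 45 73
f 71 73 72
f 72 73 74
f 72 74 48
f 73 45 75
f 73 75 74
f 74 75 76
f 74 76 48
f 75 45 77
f 75 77 76
f 76 77 78
f 76 78 48
f 77 45 46
f 77 46 78
f 78 46 47
f 78 47 48

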